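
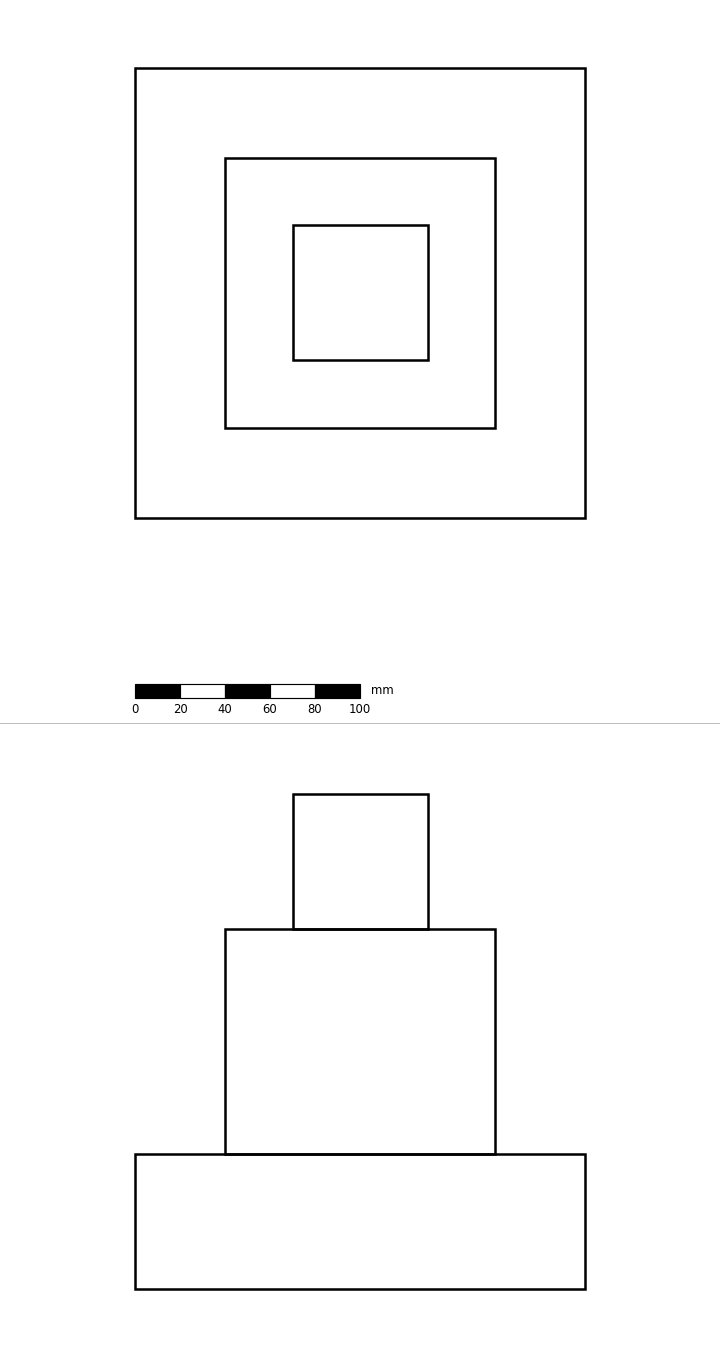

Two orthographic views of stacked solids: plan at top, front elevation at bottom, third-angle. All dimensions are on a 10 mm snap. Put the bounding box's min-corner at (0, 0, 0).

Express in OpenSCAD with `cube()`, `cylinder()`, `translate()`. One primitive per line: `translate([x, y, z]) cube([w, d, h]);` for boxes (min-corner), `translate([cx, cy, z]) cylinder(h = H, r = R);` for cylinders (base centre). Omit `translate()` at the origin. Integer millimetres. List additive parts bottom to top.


cube([200, 200, 60]);
translate([40, 40, 60]) cube([120, 120, 100]);
translate([70, 70, 160]) cube([60, 60, 60]);


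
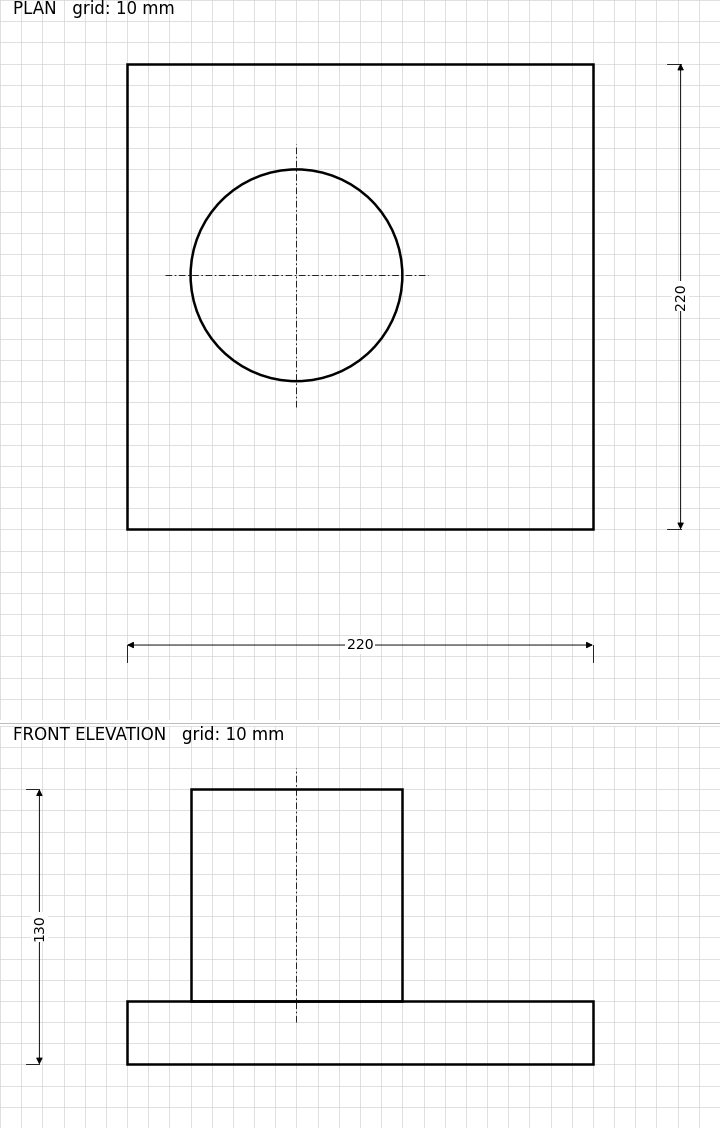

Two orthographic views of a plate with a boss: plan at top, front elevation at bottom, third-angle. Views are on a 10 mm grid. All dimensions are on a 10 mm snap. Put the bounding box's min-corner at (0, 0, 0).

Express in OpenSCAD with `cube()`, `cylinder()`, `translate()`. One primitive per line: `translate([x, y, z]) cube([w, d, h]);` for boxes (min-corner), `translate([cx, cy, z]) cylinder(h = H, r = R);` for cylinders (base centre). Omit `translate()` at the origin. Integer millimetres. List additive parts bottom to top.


cube([220, 220, 30]);
translate([80, 120, 30]) cylinder(h = 100, r = 50);


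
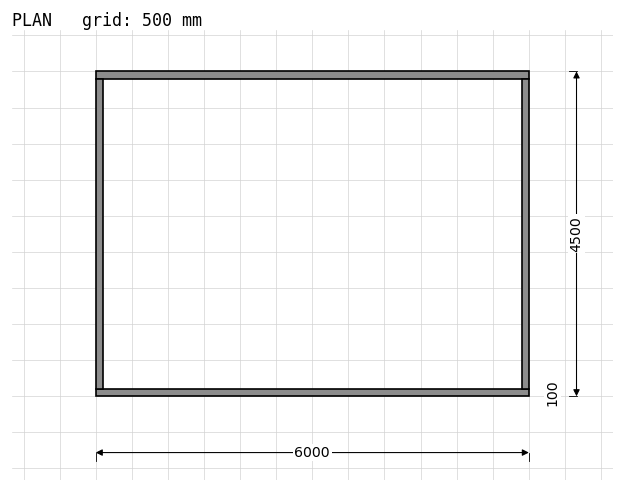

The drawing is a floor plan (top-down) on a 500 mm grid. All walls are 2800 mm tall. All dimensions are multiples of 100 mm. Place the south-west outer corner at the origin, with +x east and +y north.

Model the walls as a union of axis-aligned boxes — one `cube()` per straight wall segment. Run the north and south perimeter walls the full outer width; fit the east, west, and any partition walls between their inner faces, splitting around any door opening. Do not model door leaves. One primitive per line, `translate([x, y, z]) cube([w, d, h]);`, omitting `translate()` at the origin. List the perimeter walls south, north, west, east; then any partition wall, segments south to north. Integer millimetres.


cube([6000, 100, 2800]);
translate([0, 4400, 0]) cube([6000, 100, 2800]);
translate([0, 100, 0]) cube([100, 4300, 2800]);
translate([5900, 100, 0]) cube([100, 4300, 2800]);


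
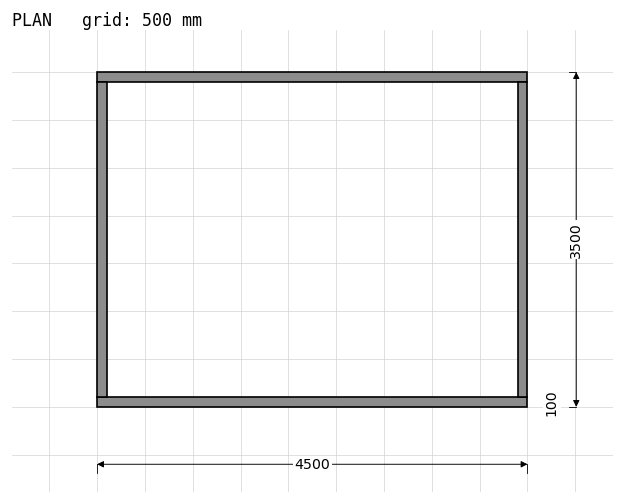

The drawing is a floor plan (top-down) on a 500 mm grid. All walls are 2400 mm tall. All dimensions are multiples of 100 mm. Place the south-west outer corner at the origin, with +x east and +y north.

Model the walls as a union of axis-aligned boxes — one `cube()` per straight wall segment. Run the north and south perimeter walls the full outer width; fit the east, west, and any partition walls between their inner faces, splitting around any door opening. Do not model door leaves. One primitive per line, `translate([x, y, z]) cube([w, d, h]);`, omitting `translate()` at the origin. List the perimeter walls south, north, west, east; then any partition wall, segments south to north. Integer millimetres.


cube([4500, 100, 2400]);
translate([0, 3400, 0]) cube([4500, 100, 2400]);
translate([0, 100, 0]) cube([100, 3300, 2400]);
translate([4400, 100, 0]) cube([100, 3300, 2400]);


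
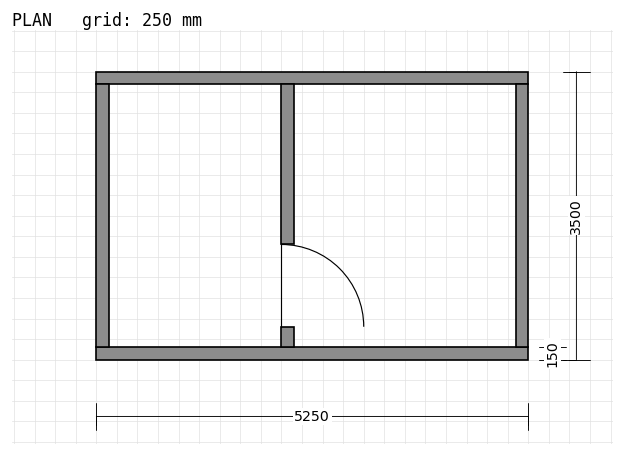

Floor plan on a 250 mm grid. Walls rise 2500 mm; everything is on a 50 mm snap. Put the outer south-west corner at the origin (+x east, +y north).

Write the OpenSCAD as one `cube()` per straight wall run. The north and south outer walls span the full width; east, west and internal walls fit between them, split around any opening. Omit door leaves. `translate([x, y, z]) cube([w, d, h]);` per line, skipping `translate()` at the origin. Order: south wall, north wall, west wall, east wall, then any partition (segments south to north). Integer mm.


cube([5250, 150, 2500]);
translate([0, 3350, 0]) cube([5250, 150, 2500]);
translate([0, 150, 0]) cube([150, 3200, 2500]);
translate([5100, 150, 0]) cube([150, 3200, 2500]);
translate([2250, 150, 0]) cube([150, 250, 2500]);
translate([2250, 1400, 0]) cube([150, 1950, 2500]);


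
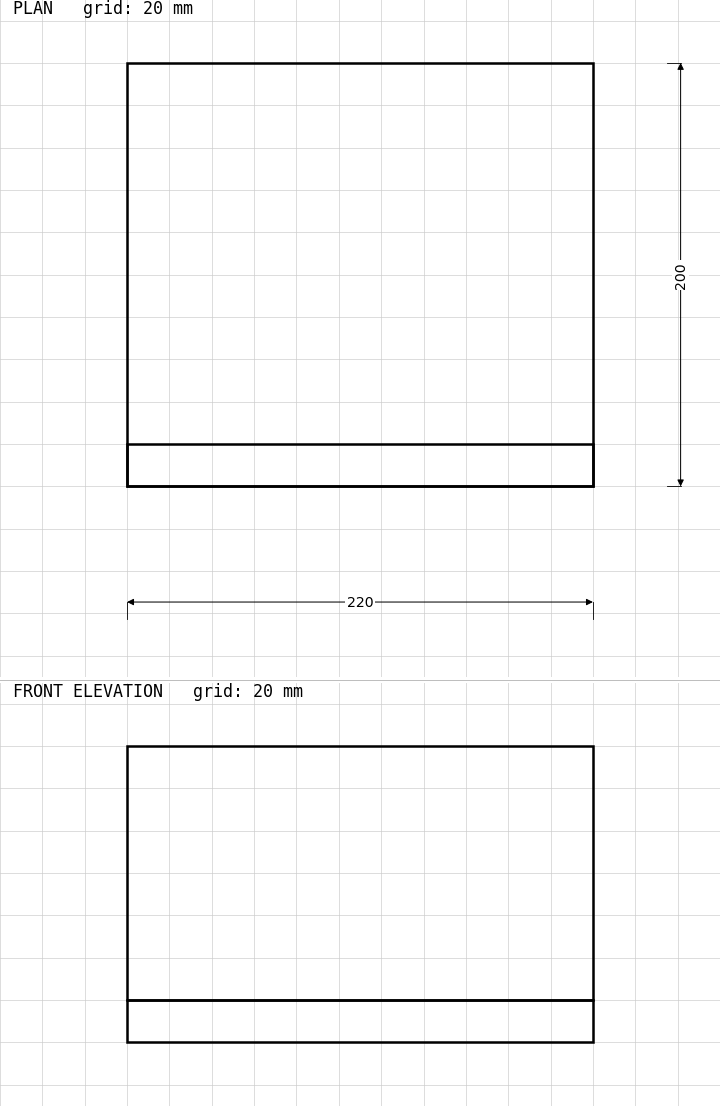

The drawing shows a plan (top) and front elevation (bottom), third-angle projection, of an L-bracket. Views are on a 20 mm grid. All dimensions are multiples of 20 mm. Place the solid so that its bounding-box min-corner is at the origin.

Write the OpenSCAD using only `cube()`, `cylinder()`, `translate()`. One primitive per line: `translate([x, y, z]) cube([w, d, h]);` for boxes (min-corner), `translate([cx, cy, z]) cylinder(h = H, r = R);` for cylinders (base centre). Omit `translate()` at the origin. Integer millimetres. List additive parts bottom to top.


cube([220, 200, 20]);
translate([0, 0, 20]) cube([220, 20, 120]);


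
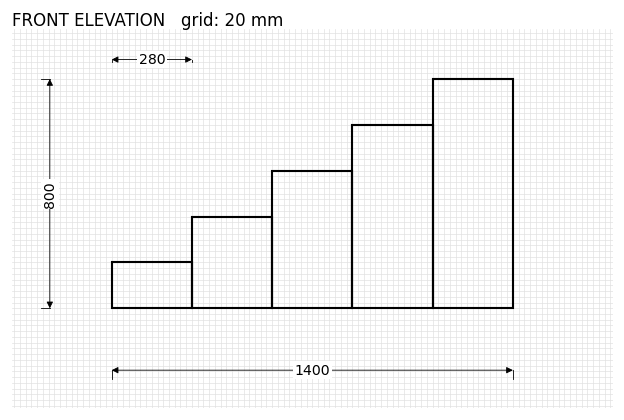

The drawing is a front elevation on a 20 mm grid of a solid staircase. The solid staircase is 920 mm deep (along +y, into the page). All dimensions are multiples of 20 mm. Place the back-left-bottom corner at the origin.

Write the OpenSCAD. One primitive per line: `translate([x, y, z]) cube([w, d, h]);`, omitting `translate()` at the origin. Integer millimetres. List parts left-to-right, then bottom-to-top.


cube([280, 920, 160]);
translate([280, 0, 0]) cube([280, 920, 320]);
translate([560, 0, 0]) cube([280, 920, 480]);
translate([840, 0, 0]) cube([280, 920, 640]);
translate([1120, 0, 0]) cube([280, 920, 800]);


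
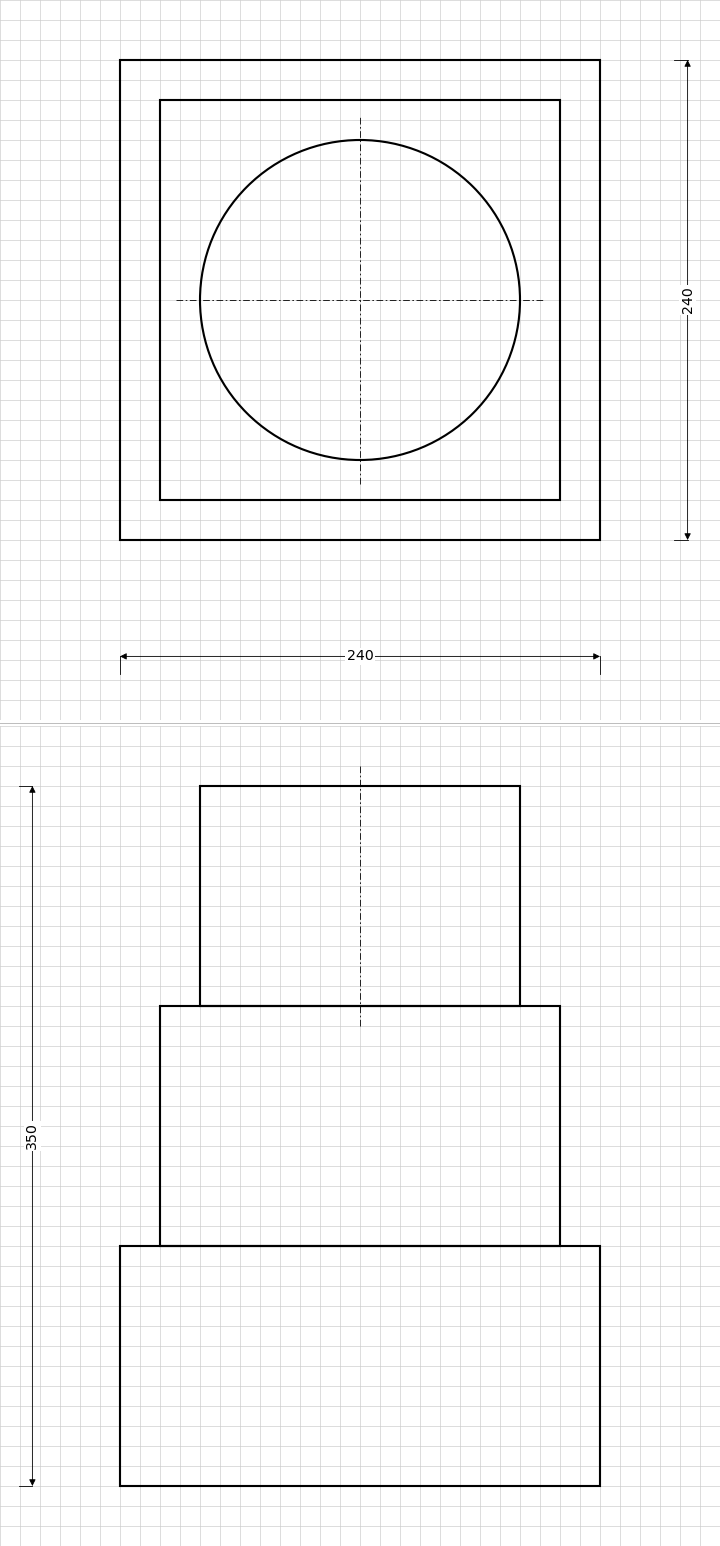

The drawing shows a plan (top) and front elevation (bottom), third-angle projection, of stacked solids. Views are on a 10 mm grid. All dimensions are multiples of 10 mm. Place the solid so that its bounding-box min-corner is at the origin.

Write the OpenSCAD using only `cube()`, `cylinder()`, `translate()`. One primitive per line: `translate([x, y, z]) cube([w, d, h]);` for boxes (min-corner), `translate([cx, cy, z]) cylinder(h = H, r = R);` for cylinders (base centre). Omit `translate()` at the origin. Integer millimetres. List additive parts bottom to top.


cube([240, 240, 120]);
translate([20, 20, 120]) cube([200, 200, 120]);
translate([120, 120, 240]) cylinder(h = 110, r = 80);


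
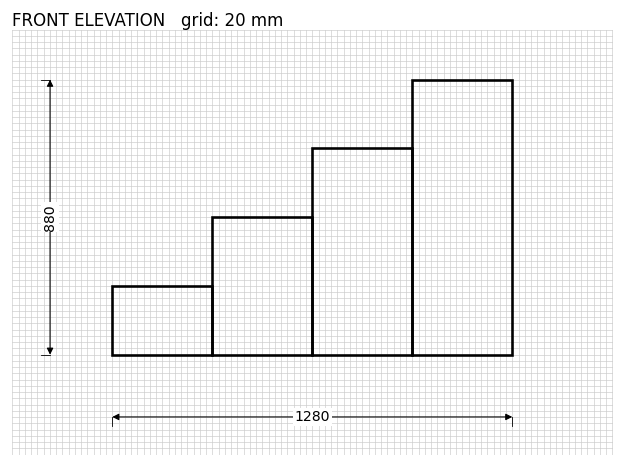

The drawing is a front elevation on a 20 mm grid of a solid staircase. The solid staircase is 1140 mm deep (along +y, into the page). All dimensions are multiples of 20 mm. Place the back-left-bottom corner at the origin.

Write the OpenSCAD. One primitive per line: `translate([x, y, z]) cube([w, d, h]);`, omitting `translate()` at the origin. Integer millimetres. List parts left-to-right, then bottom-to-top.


cube([320, 1140, 220]);
translate([320, 0, 0]) cube([320, 1140, 440]);
translate([640, 0, 0]) cube([320, 1140, 660]);
translate([960, 0, 0]) cube([320, 1140, 880]);


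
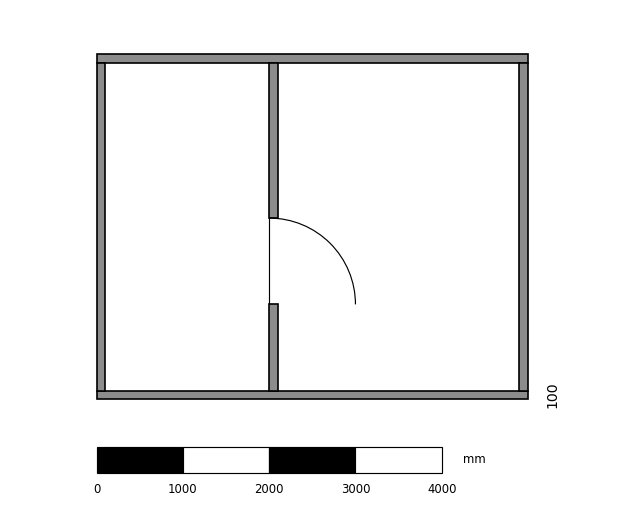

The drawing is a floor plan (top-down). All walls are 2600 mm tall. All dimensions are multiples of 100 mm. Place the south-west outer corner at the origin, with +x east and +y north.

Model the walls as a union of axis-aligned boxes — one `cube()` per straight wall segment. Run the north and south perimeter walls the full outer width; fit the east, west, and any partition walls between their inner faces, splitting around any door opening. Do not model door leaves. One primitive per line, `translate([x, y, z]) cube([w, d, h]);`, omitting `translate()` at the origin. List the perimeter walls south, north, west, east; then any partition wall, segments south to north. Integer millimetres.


cube([5000, 100, 2600]);
translate([0, 3900, 0]) cube([5000, 100, 2600]);
translate([0, 100, 0]) cube([100, 3800, 2600]);
translate([4900, 100, 0]) cube([100, 3800, 2600]);
translate([2000, 100, 0]) cube([100, 1000, 2600]);
translate([2000, 2100, 0]) cube([100, 1800, 2600]);


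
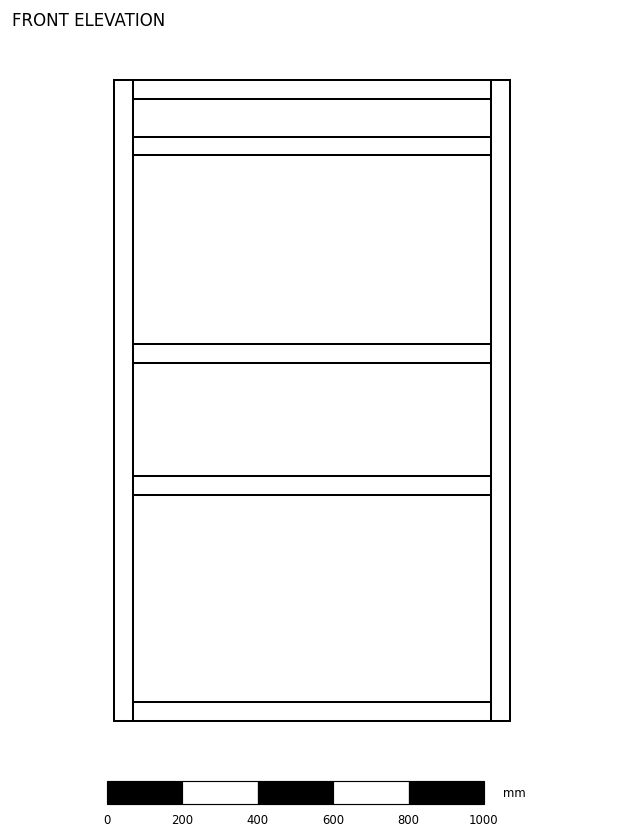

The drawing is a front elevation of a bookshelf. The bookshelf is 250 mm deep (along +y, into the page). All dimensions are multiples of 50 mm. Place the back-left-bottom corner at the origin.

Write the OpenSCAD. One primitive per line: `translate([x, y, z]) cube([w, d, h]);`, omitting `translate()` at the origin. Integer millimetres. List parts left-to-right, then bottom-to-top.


cube([50, 250, 1700]);
translate([50, 0, 0]) cube([950, 250, 50]);
translate([50, 0, 600]) cube([950, 250, 50]);
translate([50, 0, 950]) cube([950, 250, 50]);
translate([50, 0, 1500]) cube([950, 250, 50]);
translate([50, 0, 1650]) cube([950, 250, 50]);
translate([1000, 0, 0]) cube([50, 250, 1700]);


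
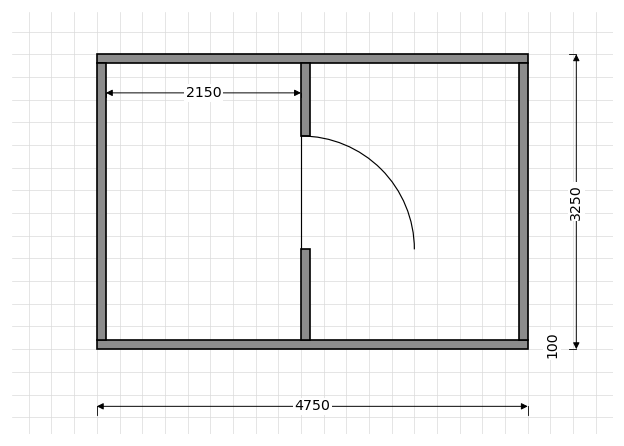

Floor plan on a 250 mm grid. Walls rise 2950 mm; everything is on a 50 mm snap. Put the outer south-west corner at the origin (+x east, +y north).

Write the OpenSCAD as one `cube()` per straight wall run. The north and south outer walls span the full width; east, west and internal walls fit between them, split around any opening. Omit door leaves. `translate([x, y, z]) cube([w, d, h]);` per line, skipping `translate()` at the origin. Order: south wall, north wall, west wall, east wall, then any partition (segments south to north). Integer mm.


cube([4750, 100, 2950]);
translate([0, 3150, 0]) cube([4750, 100, 2950]);
translate([0, 100, 0]) cube([100, 3050, 2950]);
translate([4650, 100, 0]) cube([100, 3050, 2950]);
translate([2250, 100, 0]) cube([100, 1000, 2950]);
translate([2250, 2350, 0]) cube([100, 800, 2950]);


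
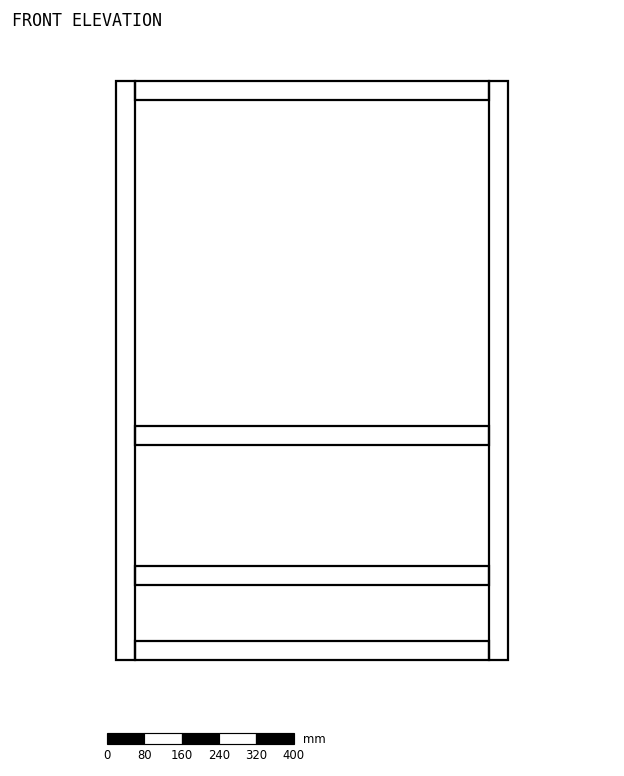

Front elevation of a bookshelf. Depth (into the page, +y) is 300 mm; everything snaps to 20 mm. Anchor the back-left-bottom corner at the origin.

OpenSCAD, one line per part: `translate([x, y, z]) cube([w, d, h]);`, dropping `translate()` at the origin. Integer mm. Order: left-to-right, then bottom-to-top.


cube([40, 300, 1240]);
translate([40, 0, 0]) cube([760, 300, 40]);
translate([40, 0, 160]) cube([760, 300, 40]);
translate([40, 0, 460]) cube([760, 300, 40]);
translate([40, 0, 1200]) cube([760, 300, 40]);
translate([800, 0, 0]) cube([40, 300, 1240]);


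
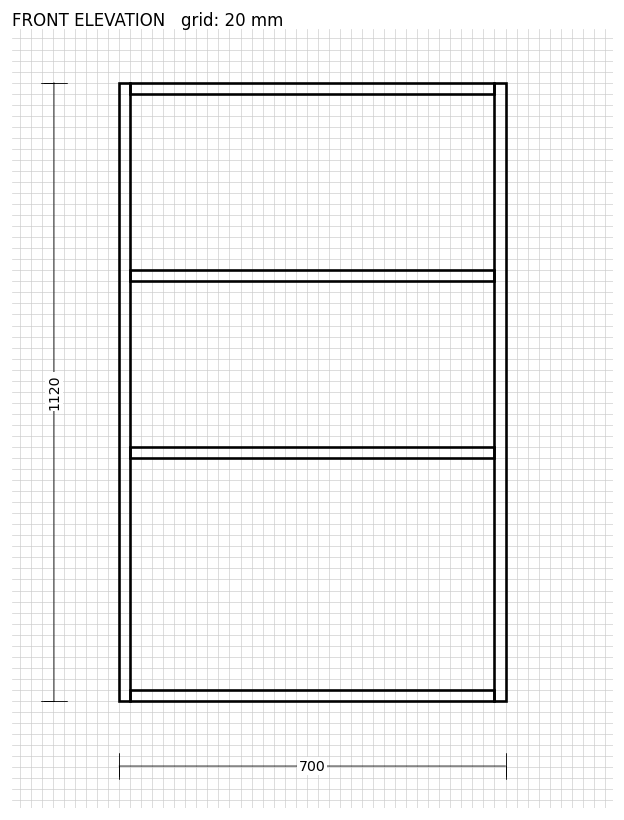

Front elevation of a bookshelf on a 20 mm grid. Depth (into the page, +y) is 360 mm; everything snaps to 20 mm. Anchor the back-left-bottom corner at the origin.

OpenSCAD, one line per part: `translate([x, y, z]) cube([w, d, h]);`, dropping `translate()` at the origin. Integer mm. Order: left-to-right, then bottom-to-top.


cube([20, 360, 1120]);
translate([20, 0, 0]) cube([660, 360, 20]);
translate([20, 0, 440]) cube([660, 360, 20]);
translate([20, 0, 760]) cube([660, 360, 20]);
translate([20, 0, 1100]) cube([660, 360, 20]);
translate([680, 0, 0]) cube([20, 360, 1120]);


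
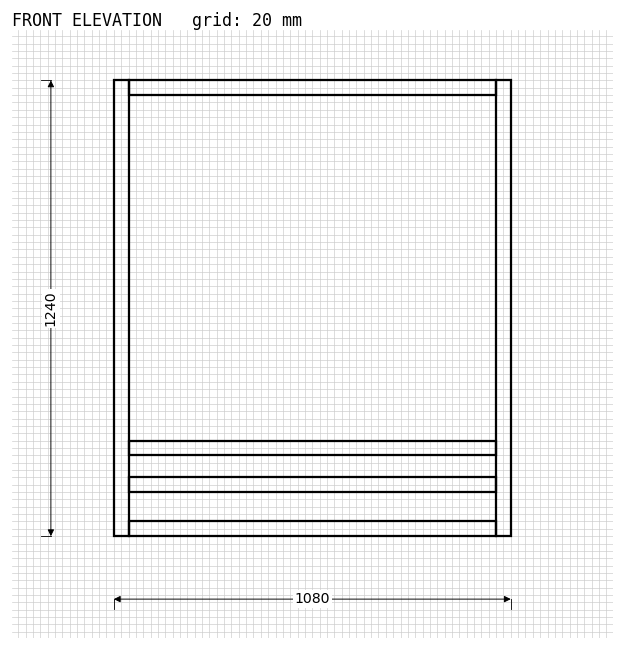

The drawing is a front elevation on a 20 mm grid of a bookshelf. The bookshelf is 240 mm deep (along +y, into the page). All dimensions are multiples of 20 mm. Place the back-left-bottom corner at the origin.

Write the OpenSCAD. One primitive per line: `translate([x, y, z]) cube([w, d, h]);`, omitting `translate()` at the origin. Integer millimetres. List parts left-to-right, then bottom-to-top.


cube([40, 240, 1240]);
translate([40, 0, 0]) cube([1000, 240, 40]);
translate([40, 0, 120]) cube([1000, 240, 40]);
translate([40, 0, 220]) cube([1000, 240, 40]);
translate([40, 0, 1200]) cube([1000, 240, 40]);
translate([1040, 0, 0]) cube([40, 240, 1240]);


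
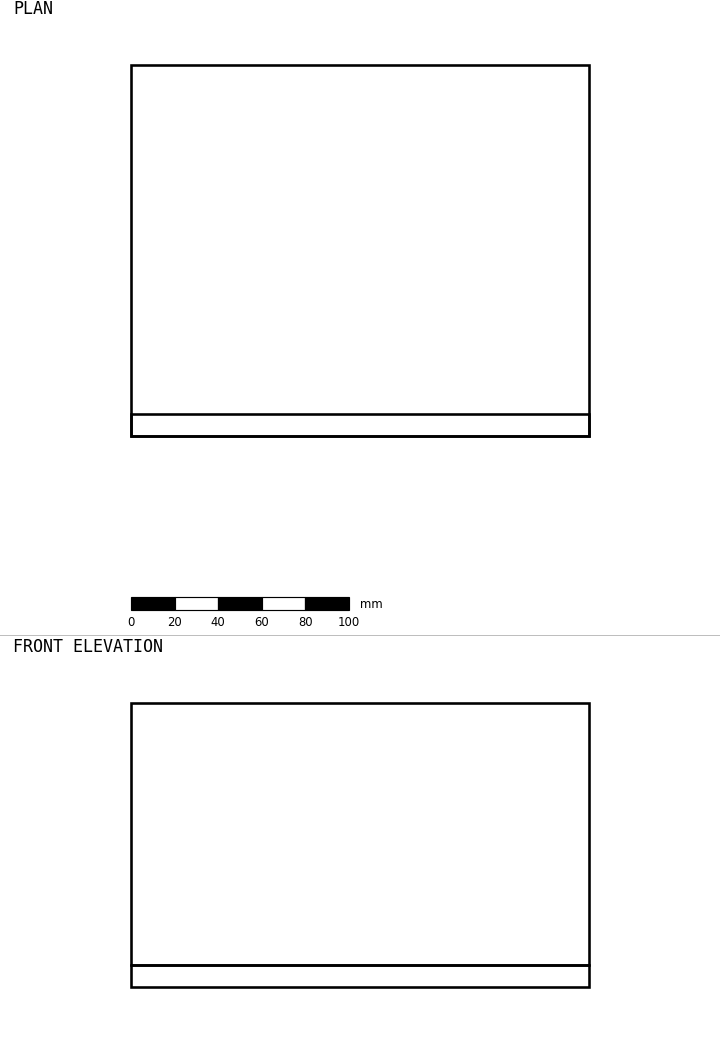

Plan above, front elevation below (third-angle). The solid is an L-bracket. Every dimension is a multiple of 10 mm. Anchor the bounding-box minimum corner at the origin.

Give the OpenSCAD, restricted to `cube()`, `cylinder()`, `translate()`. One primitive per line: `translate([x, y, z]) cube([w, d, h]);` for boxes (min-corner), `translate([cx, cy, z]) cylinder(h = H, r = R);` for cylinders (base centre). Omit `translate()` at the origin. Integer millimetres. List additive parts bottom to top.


cube([210, 170, 10]);
translate([0, 0, 10]) cube([210, 10, 120]);


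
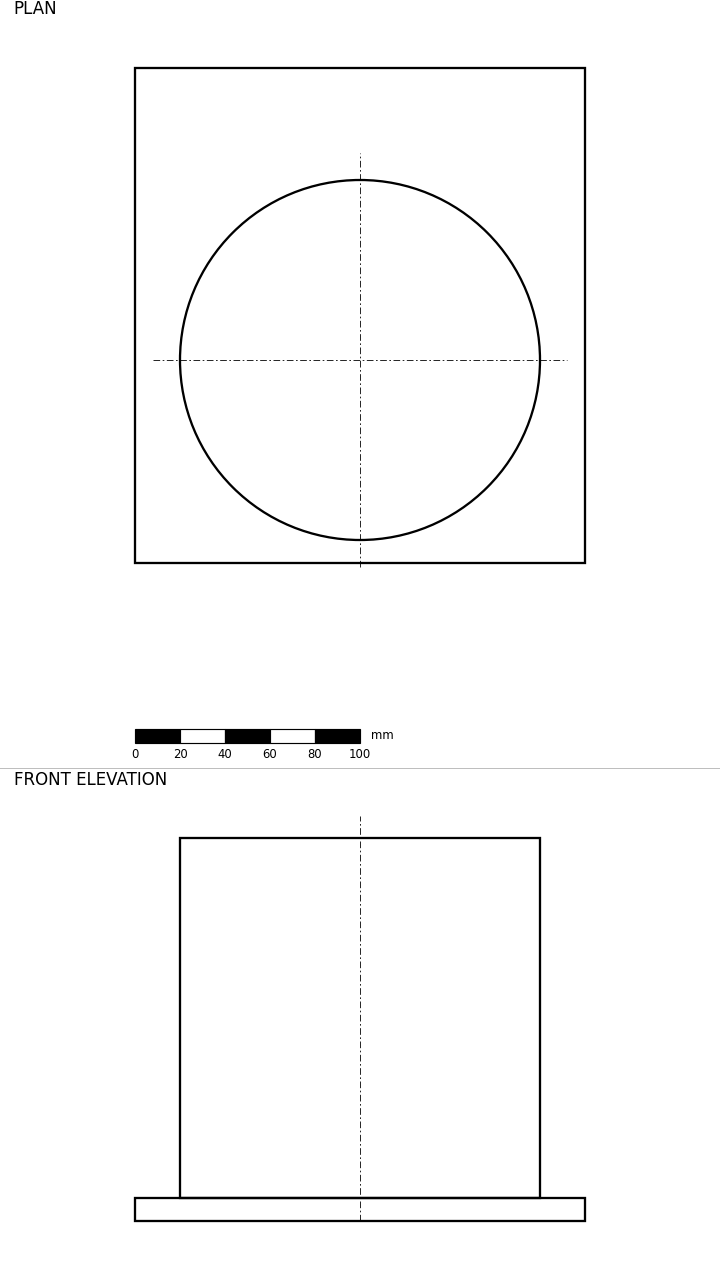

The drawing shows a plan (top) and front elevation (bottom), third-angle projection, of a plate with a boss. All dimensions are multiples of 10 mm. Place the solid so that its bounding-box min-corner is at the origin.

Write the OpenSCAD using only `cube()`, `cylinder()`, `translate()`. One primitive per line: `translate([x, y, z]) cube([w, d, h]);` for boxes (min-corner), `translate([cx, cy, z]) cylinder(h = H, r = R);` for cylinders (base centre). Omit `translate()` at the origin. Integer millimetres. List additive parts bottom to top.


cube([200, 220, 10]);
translate([100, 90, 10]) cylinder(h = 160, r = 80);


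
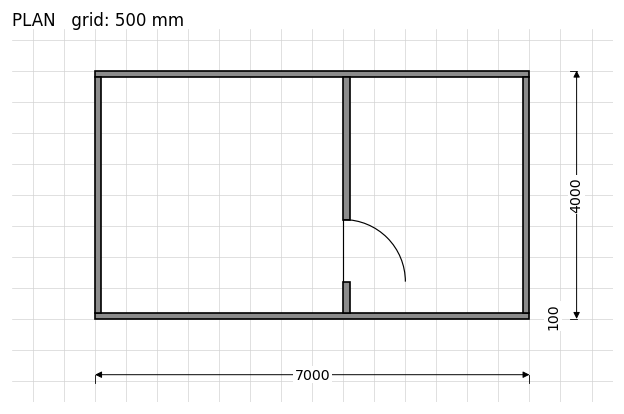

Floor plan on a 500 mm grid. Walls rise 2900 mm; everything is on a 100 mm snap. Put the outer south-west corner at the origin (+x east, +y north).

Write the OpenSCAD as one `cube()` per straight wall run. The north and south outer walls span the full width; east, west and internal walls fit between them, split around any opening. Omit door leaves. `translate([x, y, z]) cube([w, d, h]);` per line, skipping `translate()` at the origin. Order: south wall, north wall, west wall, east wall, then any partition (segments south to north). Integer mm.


cube([7000, 100, 2900]);
translate([0, 3900, 0]) cube([7000, 100, 2900]);
translate([0, 100, 0]) cube([100, 3800, 2900]);
translate([6900, 100, 0]) cube([100, 3800, 2900]);
translate([4000, 100, 0]) cube([100, 500, 2900]);
translate([4000, 1600, 0]) cube([100, 2300, 2900]);


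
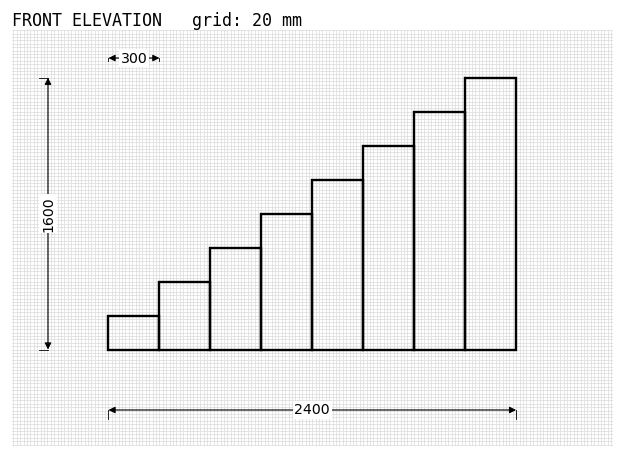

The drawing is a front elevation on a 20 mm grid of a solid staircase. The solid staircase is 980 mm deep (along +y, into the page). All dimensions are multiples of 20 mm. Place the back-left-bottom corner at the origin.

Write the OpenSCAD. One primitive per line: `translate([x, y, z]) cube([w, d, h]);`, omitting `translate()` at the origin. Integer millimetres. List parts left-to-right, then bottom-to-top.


cube([300, 980, 200]);
translate([300, 0, 0]) cube([300, 980, 400]);
translate([600, 0, 0]) cube([300, 980, 600]);
translate([900, 0, 0]) cube([300, 980, 800]);
translate([1200, 0, 0]) cube([300, 980, 1000]);
translate([1500, 0, 0]) cube([300, 980, 1200]);
translate([1800, 0, 0]) cube([300, 980, 1400]);
translate([2100, 0, 0]) cube([300, 980, 1600]);


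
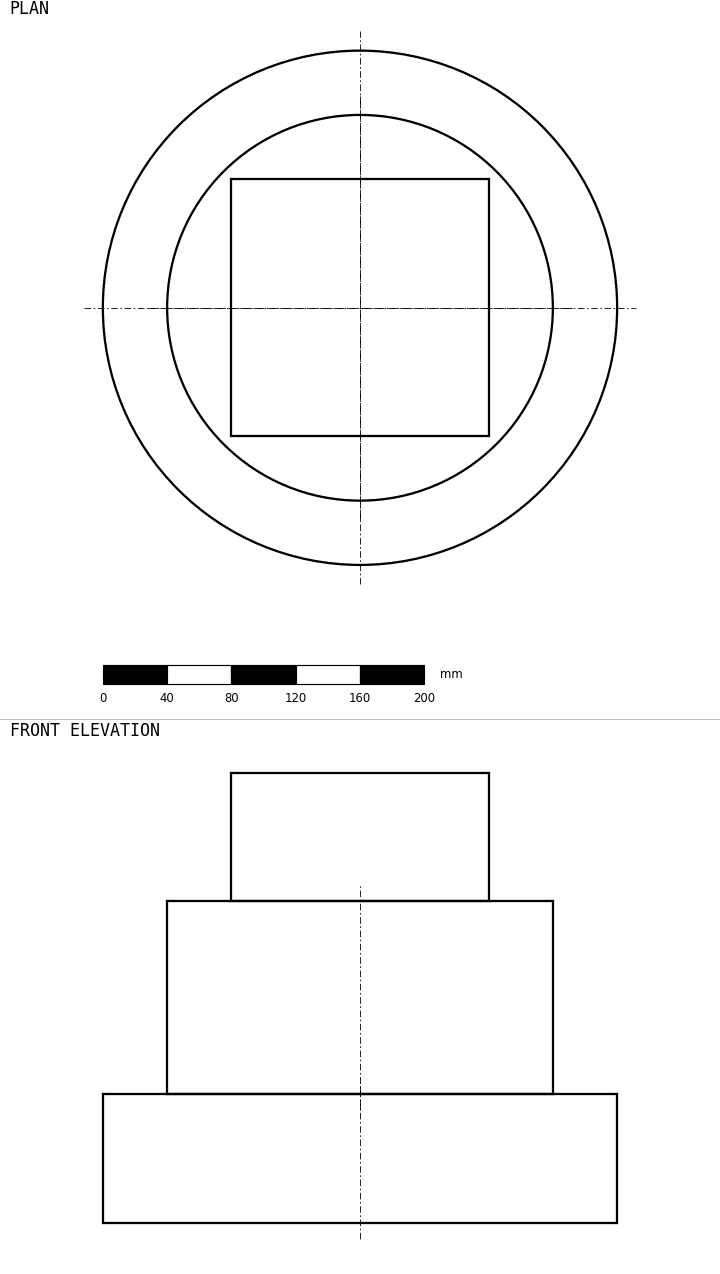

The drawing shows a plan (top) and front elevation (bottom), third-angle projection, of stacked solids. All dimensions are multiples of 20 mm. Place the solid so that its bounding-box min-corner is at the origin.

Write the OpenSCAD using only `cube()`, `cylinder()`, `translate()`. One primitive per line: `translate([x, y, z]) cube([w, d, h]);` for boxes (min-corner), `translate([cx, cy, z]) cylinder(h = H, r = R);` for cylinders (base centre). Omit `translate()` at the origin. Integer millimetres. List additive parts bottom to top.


translate([160, 160, 0]) cylinder(h = 80, r = 160);
translate([160, 160, 80]) cylinder(h = 120, r = 120);
translate([80, 80, 200]) cube([160, 160, 80]);


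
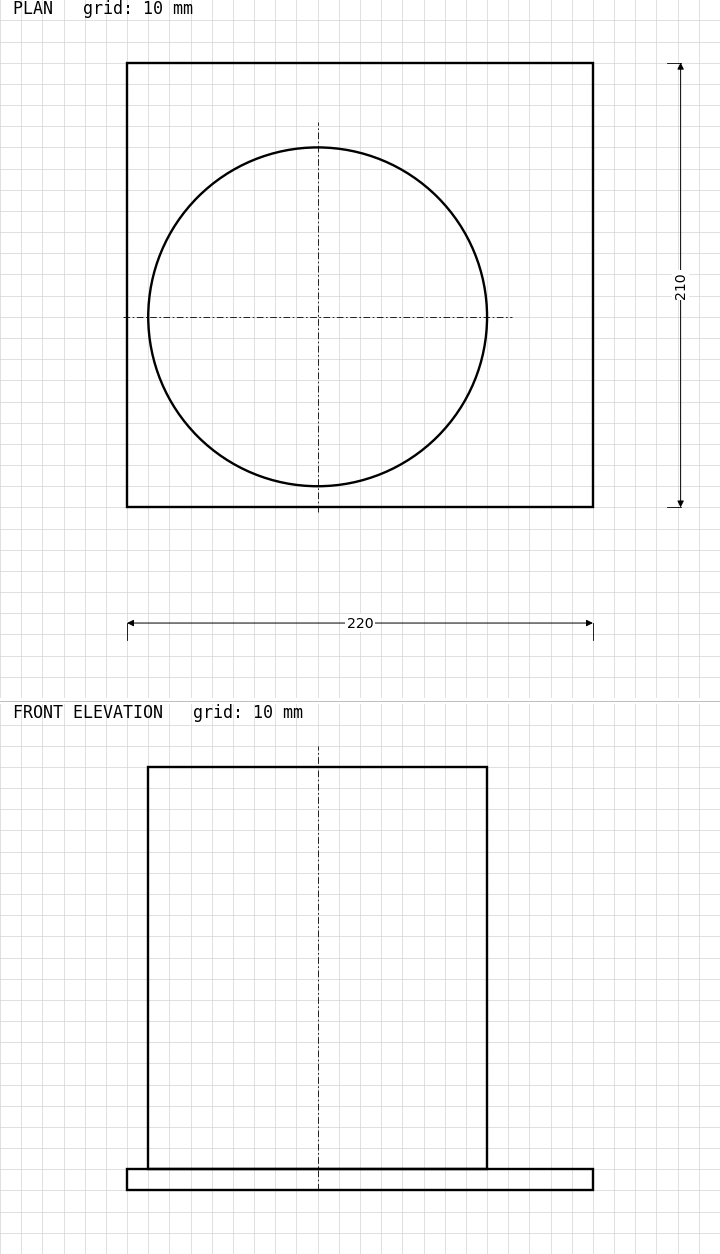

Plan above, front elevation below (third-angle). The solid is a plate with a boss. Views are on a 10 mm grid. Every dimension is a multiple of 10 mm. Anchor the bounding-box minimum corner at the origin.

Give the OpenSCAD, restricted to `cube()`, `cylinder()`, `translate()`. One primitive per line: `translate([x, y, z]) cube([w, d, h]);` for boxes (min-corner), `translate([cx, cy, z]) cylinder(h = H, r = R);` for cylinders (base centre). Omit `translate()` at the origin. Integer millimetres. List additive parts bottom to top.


cube([220, 210, 10]);
translate([90, 90, 10]) cylinder(h = 190, r = 80);


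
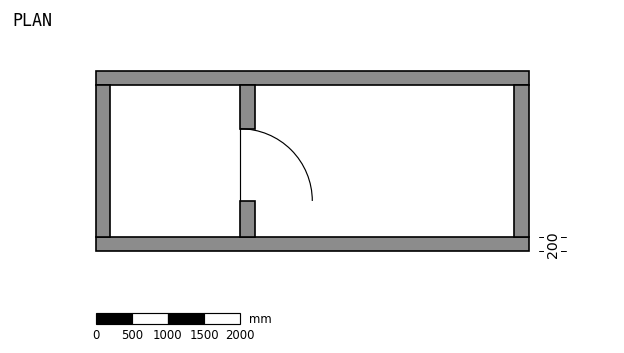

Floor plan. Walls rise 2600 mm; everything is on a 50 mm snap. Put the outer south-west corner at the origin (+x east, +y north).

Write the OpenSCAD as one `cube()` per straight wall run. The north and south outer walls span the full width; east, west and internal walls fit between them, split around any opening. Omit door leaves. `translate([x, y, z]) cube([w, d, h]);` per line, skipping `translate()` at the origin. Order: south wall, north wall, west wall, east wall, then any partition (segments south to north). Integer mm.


cube([6000, 200, 2600]);
translate([0, 2300, 0]) cube([6000, 200, 2600]);
translate([0, 200, 0]) cube([200, 2100, 2600]);
translate([5800, 200, 0]) cube([200, 2100, 2600]);
translate([2000, 200, 0]) cube([200, 500, 2600]);
translate([2000, 1700, 0]) cube([200, 600, 2600]);


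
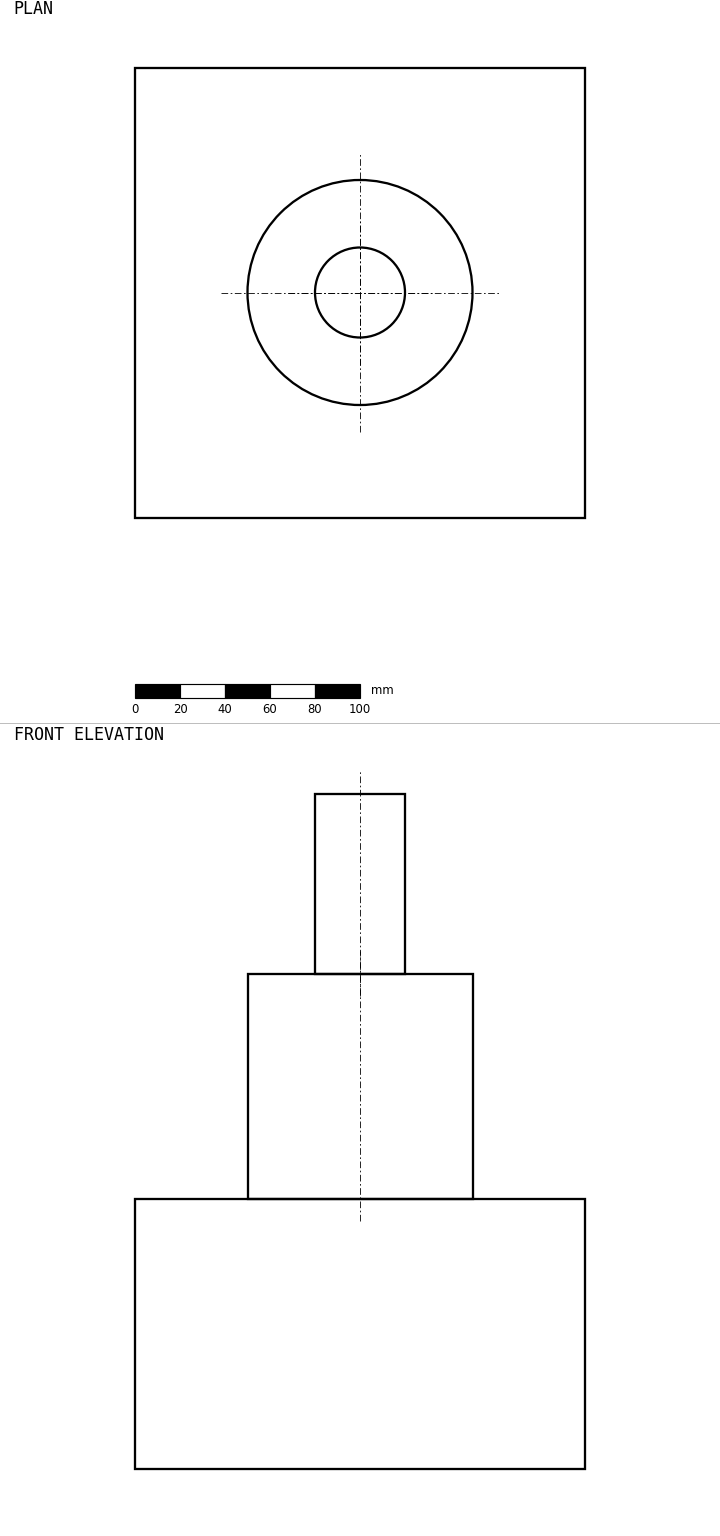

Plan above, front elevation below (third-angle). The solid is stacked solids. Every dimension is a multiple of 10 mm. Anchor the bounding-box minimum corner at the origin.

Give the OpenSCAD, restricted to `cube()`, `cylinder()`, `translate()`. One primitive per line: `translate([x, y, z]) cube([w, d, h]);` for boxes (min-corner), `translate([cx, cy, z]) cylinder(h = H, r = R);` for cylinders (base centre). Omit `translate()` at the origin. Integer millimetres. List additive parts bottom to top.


cube([200, 200, 120]);
translate([100, 100, 120]) cylinder(h = 100, r = 50);
translate([100, 100, 220]) cylinder(h = 80, r = 20);


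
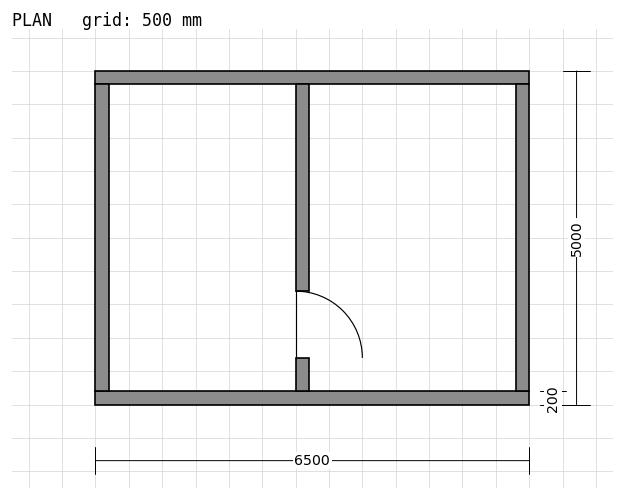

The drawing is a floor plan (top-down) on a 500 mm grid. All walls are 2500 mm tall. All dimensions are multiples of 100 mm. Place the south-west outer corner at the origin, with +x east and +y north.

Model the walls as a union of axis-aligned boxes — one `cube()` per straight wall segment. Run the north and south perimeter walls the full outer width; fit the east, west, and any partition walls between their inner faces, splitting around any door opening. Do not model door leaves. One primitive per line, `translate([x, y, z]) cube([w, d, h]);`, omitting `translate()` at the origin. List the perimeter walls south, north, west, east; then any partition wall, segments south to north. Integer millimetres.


cube([6500, 200, 2500]);
translate([0, 4800, 0]) cube([6500, 200, 2500]);
translate([0, 200, 0]) cube([200, 4600, 2500]);
translate([6300, 200, 0]) cube([200, 4600, 2500]);
translate([3000, 200, 0]) cube([200, 500, 2500]);
translate([3000, 1700, 0]) cube([200, 3100, 2500]);


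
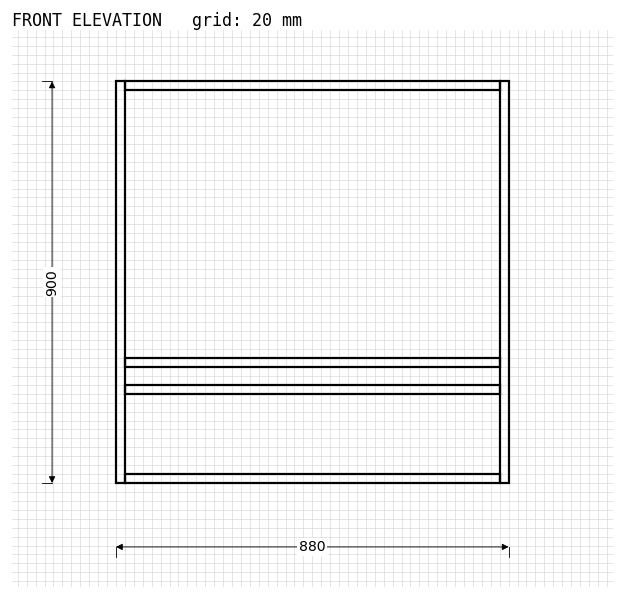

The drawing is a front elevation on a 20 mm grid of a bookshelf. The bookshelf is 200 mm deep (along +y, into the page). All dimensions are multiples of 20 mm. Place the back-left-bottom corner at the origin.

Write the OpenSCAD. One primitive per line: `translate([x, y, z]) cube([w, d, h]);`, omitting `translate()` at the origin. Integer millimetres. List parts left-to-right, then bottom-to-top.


cube([20, 200, 900]);
translate([20, 0, 0]) cube([840, 200, 20]);
translate([20, 0, 200]) cube([840, 200, 20]);
translate([20, 0, 260]) cube([840, 200, 20]);
translate([20, 0, 880]) cube([840, 200, 20]);
translate([860, 0, 0]) cube([20, 200, 900]);


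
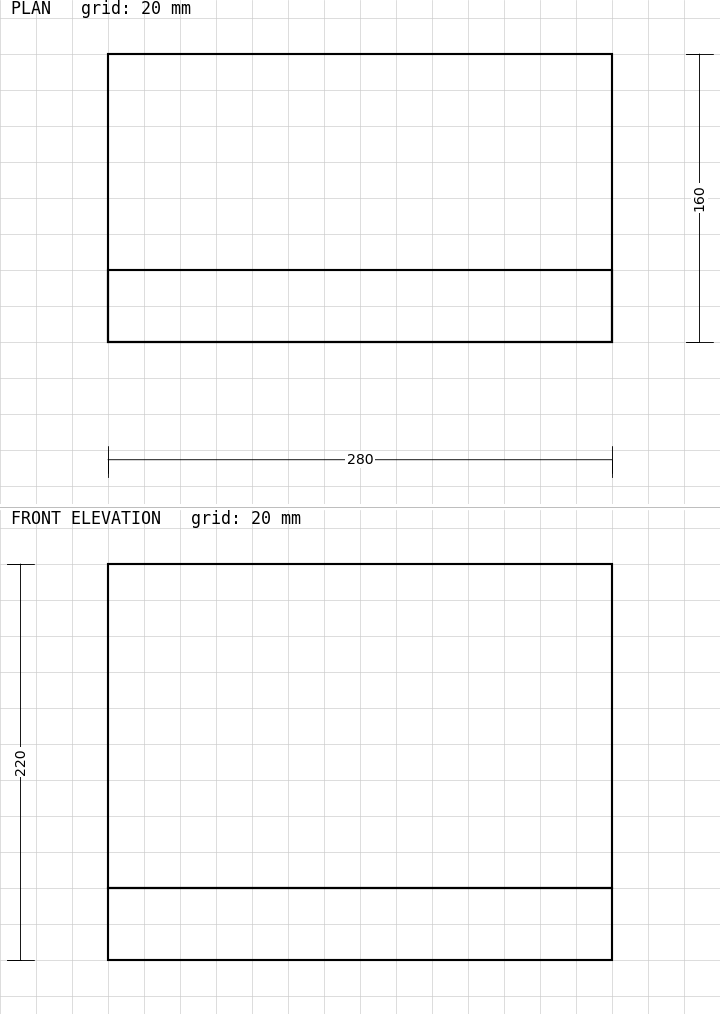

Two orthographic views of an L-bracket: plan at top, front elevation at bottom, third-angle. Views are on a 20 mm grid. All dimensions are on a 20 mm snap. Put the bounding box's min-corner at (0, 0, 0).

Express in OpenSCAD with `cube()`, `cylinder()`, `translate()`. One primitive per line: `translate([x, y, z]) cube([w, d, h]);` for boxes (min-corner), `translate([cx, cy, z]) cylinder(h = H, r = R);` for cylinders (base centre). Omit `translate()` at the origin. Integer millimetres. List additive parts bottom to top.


cube([280, 160, 40]);
translate([0, 0, 40]) cube([280, 40, 180]);


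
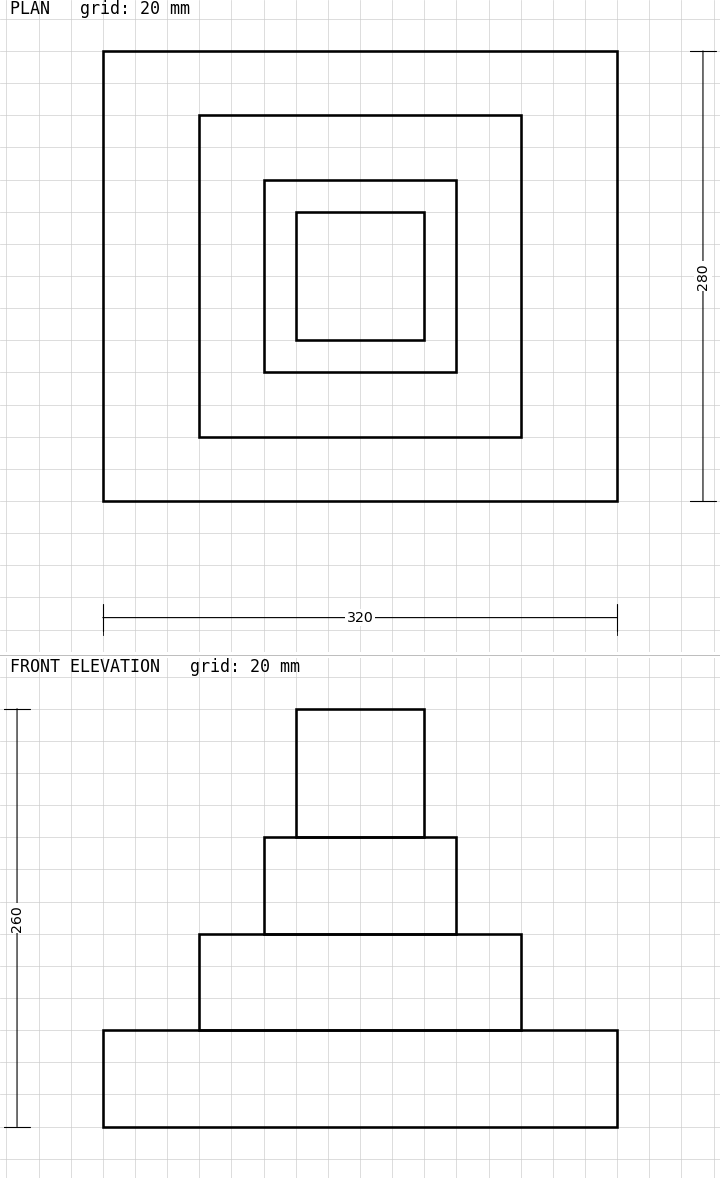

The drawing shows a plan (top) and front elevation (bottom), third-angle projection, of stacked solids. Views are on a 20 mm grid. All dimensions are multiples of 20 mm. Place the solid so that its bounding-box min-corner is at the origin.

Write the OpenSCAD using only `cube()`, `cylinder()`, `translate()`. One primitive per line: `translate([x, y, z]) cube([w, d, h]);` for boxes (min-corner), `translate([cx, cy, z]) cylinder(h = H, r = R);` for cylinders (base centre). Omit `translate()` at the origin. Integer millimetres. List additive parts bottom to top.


cube([320, 280, 60]);
translate([60, 40, 60]) cube([200, 200, 60]);
translate([100, 80, 120]) cube([120, 120, 60]);
translate([120, 100, 180]) cube([80, 80, 80]);


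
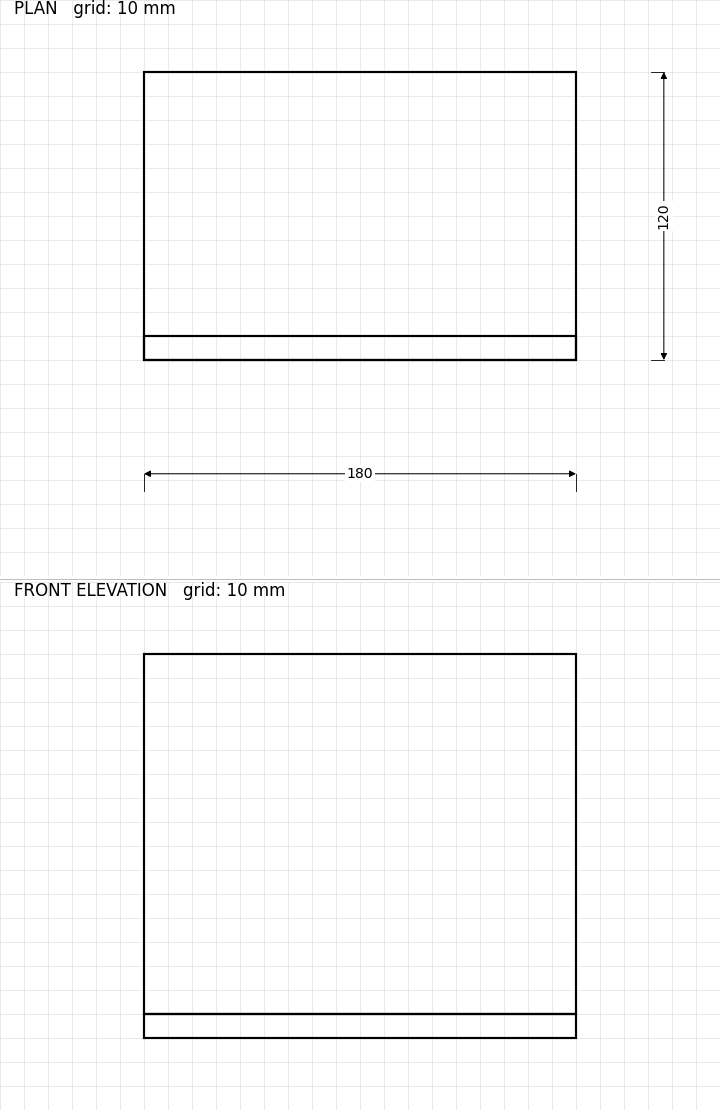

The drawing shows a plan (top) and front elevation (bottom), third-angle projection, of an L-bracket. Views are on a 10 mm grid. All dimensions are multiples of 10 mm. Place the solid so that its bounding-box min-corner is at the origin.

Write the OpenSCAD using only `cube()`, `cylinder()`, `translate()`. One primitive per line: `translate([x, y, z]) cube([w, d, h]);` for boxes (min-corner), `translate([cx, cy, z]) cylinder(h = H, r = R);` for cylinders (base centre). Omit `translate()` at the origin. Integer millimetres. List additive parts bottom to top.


cube([180, 120, 10]);
translate([0, 0, 10]) cube([180, 10, 150]);


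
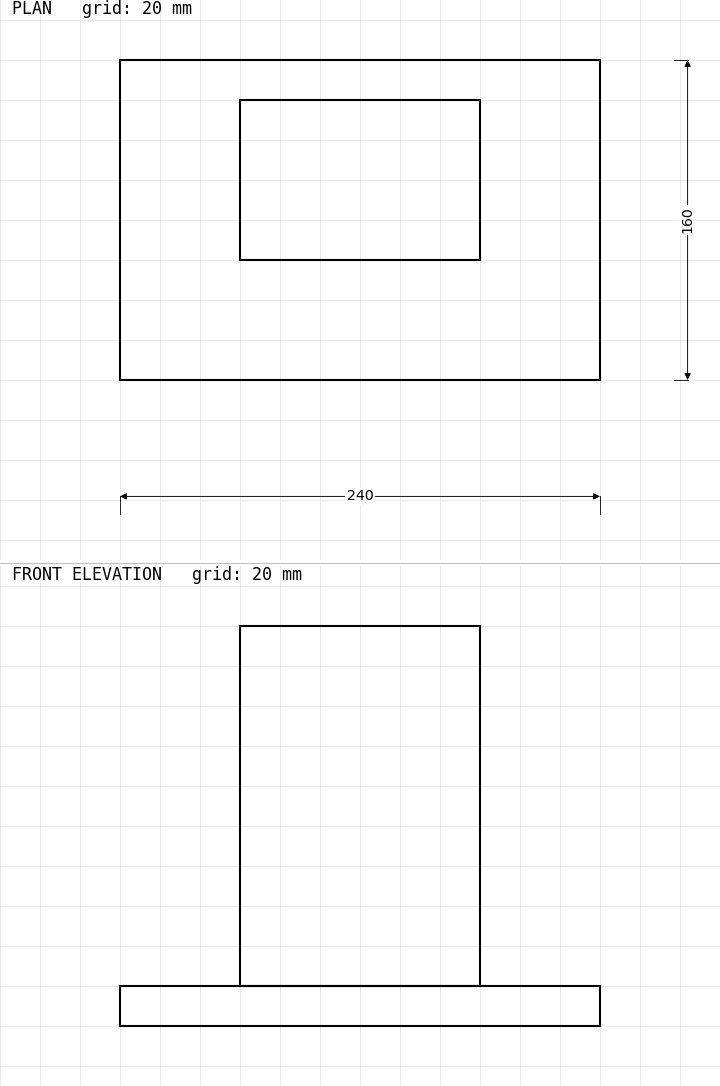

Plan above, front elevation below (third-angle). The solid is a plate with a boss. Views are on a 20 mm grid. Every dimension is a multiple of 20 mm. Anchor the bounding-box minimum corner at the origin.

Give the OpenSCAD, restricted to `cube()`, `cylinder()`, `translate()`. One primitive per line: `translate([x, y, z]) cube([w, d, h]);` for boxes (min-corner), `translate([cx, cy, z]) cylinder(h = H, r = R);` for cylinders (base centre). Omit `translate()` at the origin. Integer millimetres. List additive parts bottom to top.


cube([240, 160, 20]);
translate([60, 60, 20]) cube([120, 80, 180]);


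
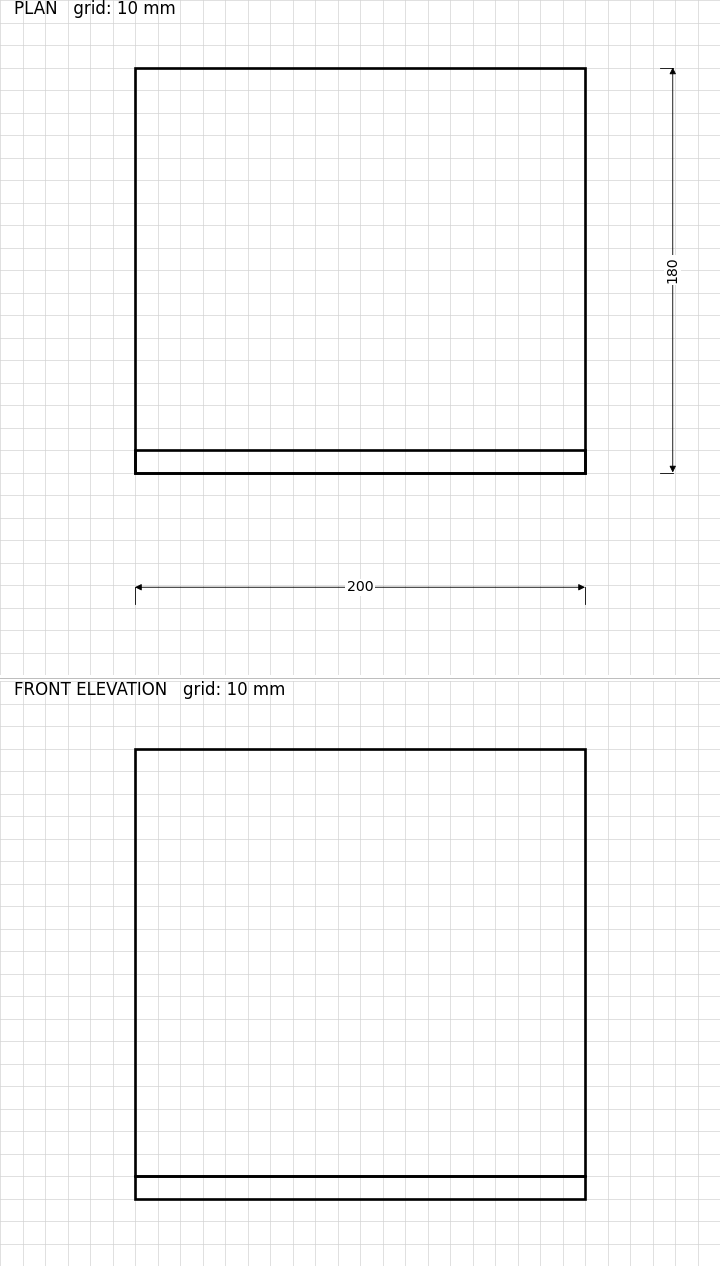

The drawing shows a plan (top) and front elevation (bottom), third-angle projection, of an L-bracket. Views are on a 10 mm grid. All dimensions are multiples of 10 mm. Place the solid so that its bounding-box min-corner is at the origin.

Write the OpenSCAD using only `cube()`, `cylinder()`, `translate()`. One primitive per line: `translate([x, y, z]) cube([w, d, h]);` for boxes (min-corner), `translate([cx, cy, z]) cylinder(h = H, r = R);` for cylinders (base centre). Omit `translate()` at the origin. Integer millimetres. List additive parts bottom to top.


cube([200, 180, 10]);
translate([0, 0, 10]) cube([200, 10, 190]);


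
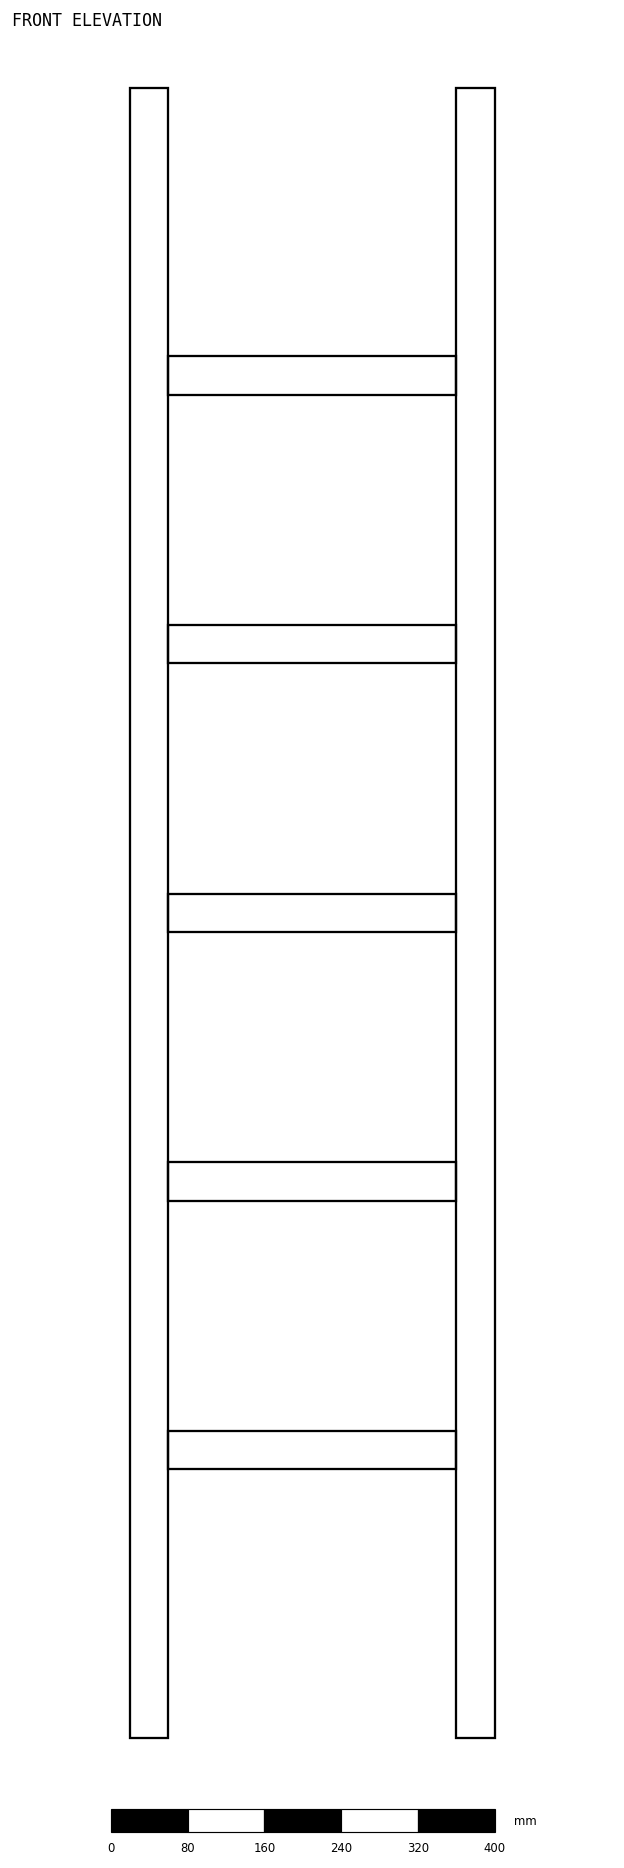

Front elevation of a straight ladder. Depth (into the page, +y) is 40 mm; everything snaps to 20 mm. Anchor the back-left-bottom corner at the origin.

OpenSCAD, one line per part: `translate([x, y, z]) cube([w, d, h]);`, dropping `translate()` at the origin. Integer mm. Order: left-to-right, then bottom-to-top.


cube([40, 40, 1720]);
translate([40, 0, 280]) cube([300, 40, 40]);
translate([40, 0, 560]) cube([300, 40, 40]);
translate([40, 0, 840]) cube([300, 40, 40]);
translate([40, 0, 1120]) cube([300, 40, 40]);
translate([40, 0, 1400]) cube([300, 40, 40]);
translate([340, 0, 0]) cube([40, 40, 1720]);


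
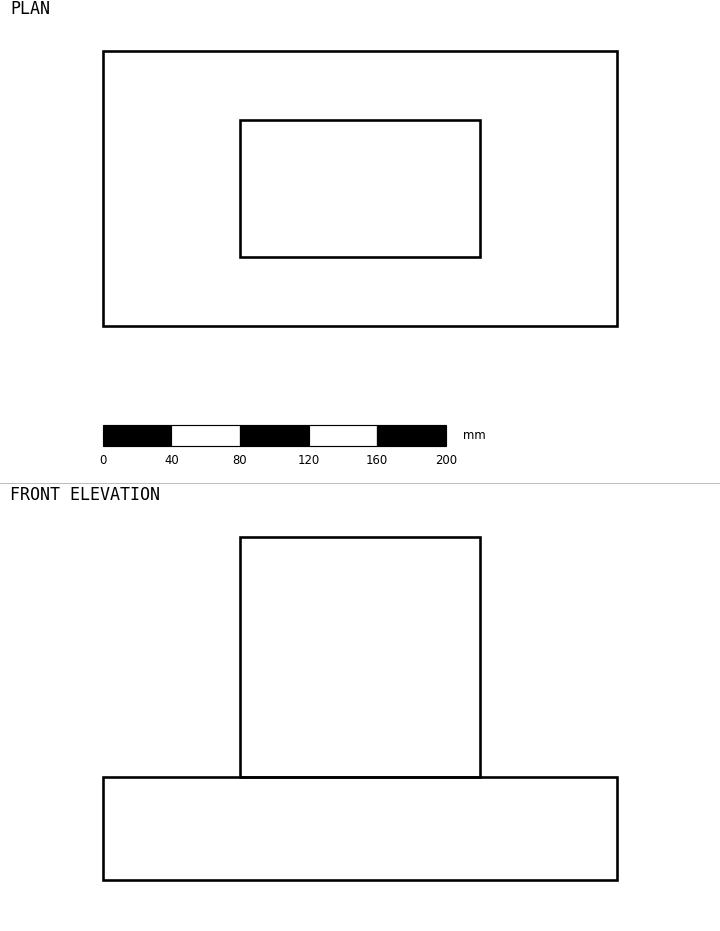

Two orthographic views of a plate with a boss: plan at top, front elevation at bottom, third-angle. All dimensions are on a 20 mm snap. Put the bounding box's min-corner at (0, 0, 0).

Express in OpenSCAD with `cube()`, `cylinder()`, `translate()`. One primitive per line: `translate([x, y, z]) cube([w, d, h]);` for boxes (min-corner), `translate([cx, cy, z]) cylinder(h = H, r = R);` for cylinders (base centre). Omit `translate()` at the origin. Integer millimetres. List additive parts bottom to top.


cube([300, 160, 60]);
translate([80, 40, 60]) cube([140, 80, 140]);


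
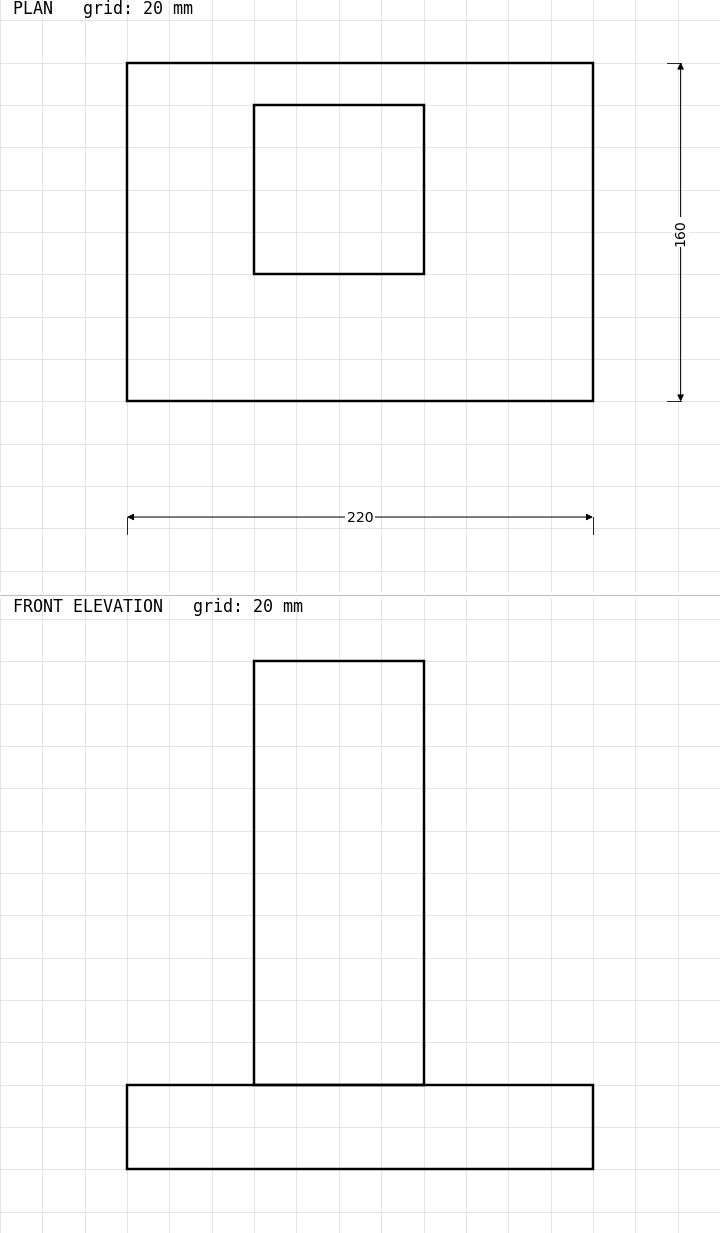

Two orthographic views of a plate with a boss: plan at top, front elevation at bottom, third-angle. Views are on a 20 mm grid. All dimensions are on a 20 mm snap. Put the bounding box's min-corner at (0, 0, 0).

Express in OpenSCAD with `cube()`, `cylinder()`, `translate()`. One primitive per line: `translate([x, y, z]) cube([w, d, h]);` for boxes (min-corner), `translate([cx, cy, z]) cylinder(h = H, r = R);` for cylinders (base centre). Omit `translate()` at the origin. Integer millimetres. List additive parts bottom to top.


cube([220, 160, 40]);
translate([60, 60, 40]) cube([80, 80, 200]);


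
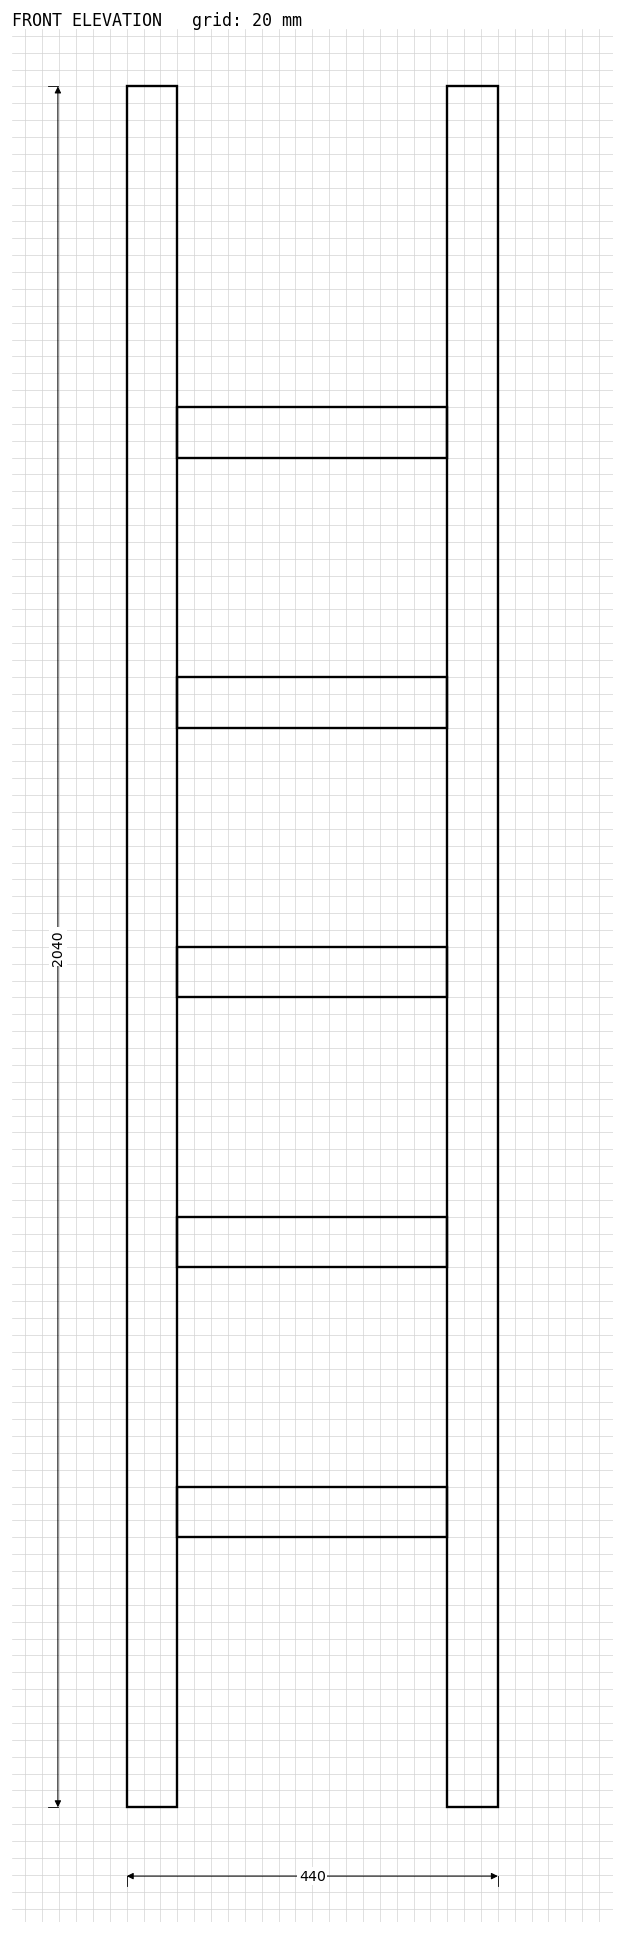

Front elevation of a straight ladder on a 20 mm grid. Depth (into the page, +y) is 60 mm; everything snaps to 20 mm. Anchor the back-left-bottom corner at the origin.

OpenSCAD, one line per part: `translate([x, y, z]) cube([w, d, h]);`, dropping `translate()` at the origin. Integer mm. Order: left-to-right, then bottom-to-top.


cube([60, 60, 2040]);
translate([60, 0, 320]) cube([320, 60, 60]);
translate([60, 0, 640]) cube([320, 60, 60]);
translate([60, 0, 960]) cube([320, 60, 60]);
translate([60, 0, 1280]) cube([320, 60, 60]);
translate([60, 0, 1600]) cube([320, 60, 60]);
translate([380, 0, 0]) cube([60, 60, 2040]);


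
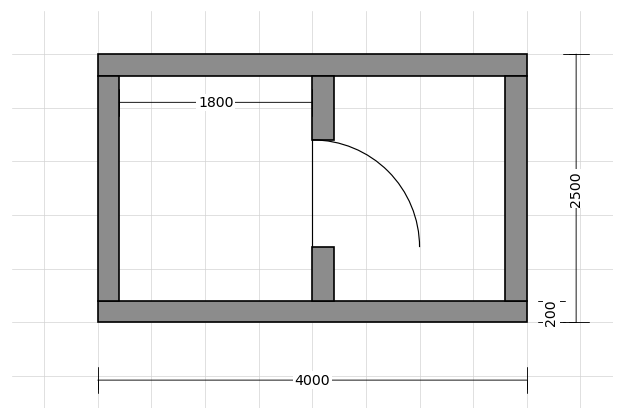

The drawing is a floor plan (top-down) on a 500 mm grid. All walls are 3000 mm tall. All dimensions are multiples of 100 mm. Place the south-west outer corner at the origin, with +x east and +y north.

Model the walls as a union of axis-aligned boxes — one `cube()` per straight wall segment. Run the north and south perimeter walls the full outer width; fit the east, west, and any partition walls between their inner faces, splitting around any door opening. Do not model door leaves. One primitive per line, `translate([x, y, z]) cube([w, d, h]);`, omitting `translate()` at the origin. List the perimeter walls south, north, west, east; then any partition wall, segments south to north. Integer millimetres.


cube([4000, 200, 3000]);
translate([0, 2300, 0]) cube([4000, 200, 3000]);
translate([0, 200, 0]) cube([200, 2100, 3000]);
translate([3800, 200, 0]) cube([200, 2100, 3000]);
translate([2000, 200, 0]) cube([200, 500, 3000]);
translate([2000, 1700, 0]) cube([200, 600, 3000]);
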